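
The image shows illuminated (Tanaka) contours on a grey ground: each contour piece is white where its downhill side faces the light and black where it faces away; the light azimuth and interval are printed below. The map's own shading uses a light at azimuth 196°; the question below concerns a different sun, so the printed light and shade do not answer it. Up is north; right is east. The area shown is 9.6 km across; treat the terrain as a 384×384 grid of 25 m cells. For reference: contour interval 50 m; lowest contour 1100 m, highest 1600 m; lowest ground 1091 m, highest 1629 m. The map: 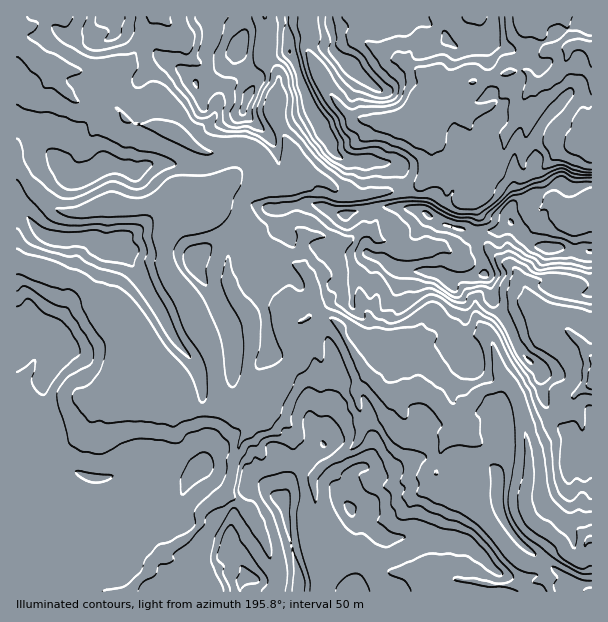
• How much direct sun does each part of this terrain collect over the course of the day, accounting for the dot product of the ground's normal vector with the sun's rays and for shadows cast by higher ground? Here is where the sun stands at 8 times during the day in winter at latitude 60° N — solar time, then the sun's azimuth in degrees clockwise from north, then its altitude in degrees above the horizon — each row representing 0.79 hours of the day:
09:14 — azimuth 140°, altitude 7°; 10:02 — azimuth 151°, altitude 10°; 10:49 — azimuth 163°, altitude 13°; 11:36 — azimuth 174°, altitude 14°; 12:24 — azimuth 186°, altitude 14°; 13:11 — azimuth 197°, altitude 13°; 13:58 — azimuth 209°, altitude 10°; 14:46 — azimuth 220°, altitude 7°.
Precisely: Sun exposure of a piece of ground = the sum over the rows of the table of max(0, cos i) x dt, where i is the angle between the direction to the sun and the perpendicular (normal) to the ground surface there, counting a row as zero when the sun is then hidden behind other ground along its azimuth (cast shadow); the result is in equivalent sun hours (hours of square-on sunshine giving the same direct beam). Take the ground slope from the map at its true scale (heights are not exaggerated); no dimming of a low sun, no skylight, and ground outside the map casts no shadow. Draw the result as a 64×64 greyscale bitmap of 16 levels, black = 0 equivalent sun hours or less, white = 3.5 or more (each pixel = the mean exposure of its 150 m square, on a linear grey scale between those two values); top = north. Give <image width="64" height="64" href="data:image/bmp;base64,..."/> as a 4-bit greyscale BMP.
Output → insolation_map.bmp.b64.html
<image width="64" height="64" href="data:image/bmp;base64,Qk12CAAAAAAAAHYAAAAoAAAAQAAAAEAAAAABAAQAAAAAAAAIAAATCwAAEwsAABAAAAAAAAAAAAAAABEREQAiIiIAMzMzAERERABVVVUAZmZmAHd3dwCIiIgAmZmZAKqqqgC7u7sAzMzMAN3d3QDu7u4A////AFVVZmZ3eHREVVVVaGipZFZlVDM0NEREQiEQARESNVVmVVVVZmZmdjNFVVaYVlRFU0RUMzQzNERlVnm8pkVVQxFVVVVmZVZnVEREV3RTETVjNFVEQ1dmZ4iZmYMQElUgAFVWZWZmVWZ0NFVmmVIjNWM0VVVFiYiHeIh4QRJHUQAAVVZmZWZVZndTRmQ0IjJGY0RVVVeIiImZiIQRJXQAASJVVmZmVVVmZ5gzVTQyI1dUREVWeId4iId2QRFGIAAVYlVVZmZVVVVneKUjIjMkZ1REVWiHQyMyIQAAE2IAA3ZqZVVVVmVVVWZnhzMhMiZ3VVVmioQiEREQAAElURJnZ5pmVVVVVVVVVmZkMiIhWIdVVWeXeGQgEAAAEkcyJWaKmmZVVVVWVVVVVmdyERaJqGZkZ2RUVDEAAAEjRkRFZ6uaVVVVVmZmZVZVZ4cxW5hjVURlIiE0UwAREjRFZURYqphVVWZneHdmVVVWeZVXdBE0RVMjMiNFYzNEREVmVFeIqlVVZ3dmZ2ZlVVZ4hkNDESRTIkVXdmRFNGZlVGZkVniaVVZmUyI0VmZVRWZlQiEjJYQiJHZDRndmZmZSVmVmd3hVVVMhESNFVVVERVQxIUU0eWAAEjMkZ3RVVCFWVWZWVVVVUyIiIiMzMiM0RSITUyI3uBABMhASQiIiNVVVZlVEVVVUMyIiERERIyMzMQIQI0VGcQEhABNEIzRVVVZ2VENVVVRDMyIREREhEiEyAAAUUyNEESIjRFZUVVVVV4hkRFVVVEQzMiEREhAQERIhADZCM0MzE0RVVVVlVVVXh0NFVWZDRERDMzMzIQABRDMiRDIzMzQzNFRDRVZVRFiGQjVWdkNEREREREREZVVFQ0QzMjNDMjM0MzaHNGVEaYVDM2eGVVVVVVVVVVV2RmVUQzIiIyIyMzMjV2dzMzR4dUQgZ4iHd3ZVVVVVVnVXdmUzMiIjRBJGd2Z3eKhBJqqXeVB1V5qYdmVVVVVoZVd2Z2MzIiNEJGZnd3eavKZZqruWdZZGirqWVVVVVYlUVmZohzIjRTNGZmZ3d5iIZZvLVERXiFV4mYdVVVVoqDRWZlZ4U0RUM1Zmd3d4dmVWnMURNEV3ZWd2VVVVVXqTJFZVRVVURFM0Zmd4iHdlREerMAE0R1Z2ZUM0VVVWmTI0ZlVVVEVFQjZlVVRFVVQzR6YREzNJZ3VDIiNFVWilI0V2RVVEVUVCRXiHZmZlVmRqpDM0NHdmUyIiM0VVeYM0VnVFVVVUMyNq287ah3d4iLxzRERWZiMhEiNEVVaZU0RXczVlVWdUWu+Z2t2oZ5mM+0M0Rnd4EiEBM0VVaKczRWhTRmVWeHe+yHl7nMqZzs3JU0Voq90RERE0RmeJlCNFeENXZmd3hoZliWeYzd/9iJdVV77/7RABIiRmeJpiI1enRGZmZ3dmh2Z4h4ie/9r+pmd6uWREABIjRniaqEM0a6VFZmZ3ZUdVVniJvN/7at/7hYhSRngRNEZ4q7umM0WbdWZ2ZnZTZ2ZWibypl1IBE0RY3//+/1Z3mqvM3JVFVodnZmZmZmiKmGi7owAAAAE0I2z8////is3tyqqph3VVQkZmZmZnmZmFVWQQAQABNXQ5zv/v65qb3du6dUQyNEMgA2ZVVWiWZCEiEAFGZVVohozNpjIxAJmFMjMxATRVQxAANlNFeFZTarYASoaKzdyZuspQAAAAhzAAAAAAAUVEMhEUZVZlWJu+7IdlVozLdBETlyEAABGEEAAAAAAAFERVVDNni8qZq8qJymWKqlAAAANCIiESRFIREhAAAAEjVVVVVFd3Zom6YRJFiIdRAAAAASQ0REREISWbuVM0Z3ZVVVVUQxAAASAAAAAAAAAAAAAAAUdleGQjarvO25rNuGVVVVQiEAAAAAAAAAAAAAAAAAAAAkeaqSaZh3jN3dyqh3d3ZURDRCEAAUeodkEAAAARAAAAAkESSIdlRFrLh5vMupmYZVRVQzSM/t26lQAAEjMhEAAAAAB3ZlQzNFMhRnZTNFZ1RWVFeu/bmHdUMRIjMyEQAAAAAGZlREMhEAAAACNFVERHplet6SABAAABEUQzMiEBAAACZlRERCABAAATRWeId53Gec2mIAAAABIiQyMyIhIAABJmVEM0IRESI0RWi97//VWsu2IQAAABI0RCIkMiIyABEmRDMyNDMzRFVViYz//lJaunMhAAABIzQzI0RVIyQxEiVCIiIUREVVVWe/pZvmI1ipUSIREjREREM0M0UzI5dDMyIiERE0VmZmeZqWNHZERXchFJq8uVREM1ZUNEMySoZUMiIjeZmIh3eaqYdUaoVFdRE2rf/9hVVDM1ZUUjQUmGREIkZVZ4iZiLu3mWUnp2mTIlet6oiHZmYxJVRlIRE2REQ0ZURFZmiamXRYhSOpZ1IjastRA2ZURFQhEkZUERNEM0VDRDNERpqWIVioUjaJUzWLpBESRGeKmZlSE4lSESMzZniJhlRXiEECV4qDJ8tDSLgyEhJKy6zLqpmadXQUMjeIibzLqWZSABdkaIU1uTSLcQEjVnjN293Lq4VCJDIkiHmrvN7adDIRJENEZlRTVmUxATZ4hVioZmeWM1aHQEZ3iXVUR6mFMzNURDNGVVNUNlRFeJmYdVMkM1MiNHve8zRkI1iGZmMSNodUMiRFQzNXVWVXiph2MzNERDM0M2mWhzIzNGVXUxNnd1QyIzVlU1VDM1Q0Z2QzQzRVRERERE"/>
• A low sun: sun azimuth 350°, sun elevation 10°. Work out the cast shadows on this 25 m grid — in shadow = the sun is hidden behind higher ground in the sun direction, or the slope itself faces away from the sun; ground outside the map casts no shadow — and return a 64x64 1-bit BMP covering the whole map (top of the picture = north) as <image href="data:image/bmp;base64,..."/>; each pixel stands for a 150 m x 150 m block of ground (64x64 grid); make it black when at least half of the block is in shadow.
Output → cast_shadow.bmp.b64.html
<image width="64" height="64" href="data:image/bmp;base64,Qk0+AgAAAAAAAD4AAAAoAAAAQAAAAEAAAAABAAEAAAAAAAACAAATCwAAEwsAAAIAAAAAAAAA////AAAAAAAAAAAwAAAGAAAAAAAAAD4AAAAAAAAAAAAAAAAAAAAAAgAAAAAABgCAAABAAAAAAAkAADAAAAAAGwAAAAAEAAAnAAAAAAAAAAcAAAxoAAAADwAADkAAAAAPAAAHAAAAAAMAAAEAAAAAAQAAAADAAAAAAAAAAHAAAAAAAAAAOAAAAAAAAAAIAAAAAAAAAAAAAAAAAAAAAAAAAAAAAAAAAABAAAAAAAAAAMAGAAAAAAAw8A8AAAAAAH/+D4AAAAAAf/mPgCAMAAEPwQMAYAAAD8+HAABAAAI//w8AAEAABv/+HwAAAAAP//4/AAAAAB///H8AAAAAP//8/wAQAAA5f/3/ADgIAAA///8AeBgAAH///w/4GAAB/3//P/gwAAP4A/9/+AABQ4AH/3/0AAMAAMf/fwAAABwP74AAAAAA/Ef/AAAAAAv/BwAAA4AAH/f8AAAP/gADwOAAAA//gAAeAAAGH//AID/gAAcA//hwf+AAAABz/Ph/8AAAAAAB+P4AAAAAAAf54AAAAAAAD/ngAAAAAAAP88HgABAAAB/jA+AAGAAAHPgH8AAcAAA8OA/wAAwA4HY4D/AABgAEdj4f8EAAAADBHj4H8CAA8IGOPA/+MAH4AM5wH/+QB/gARGB//gAH+AAAgPEEHwAYAAAB8AAPAAAAAABwAAAAAAAAAAAAAA=="/>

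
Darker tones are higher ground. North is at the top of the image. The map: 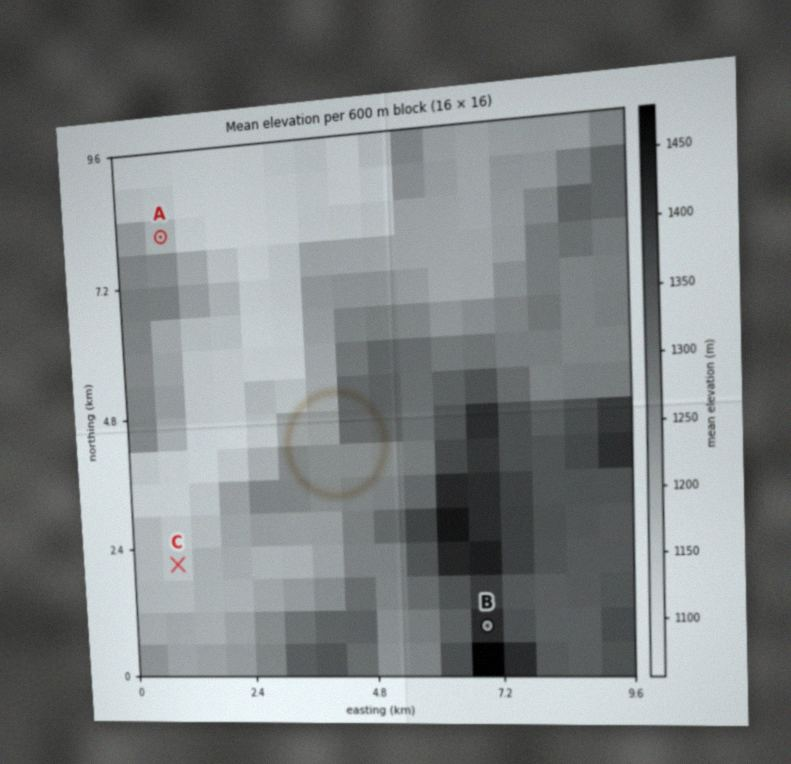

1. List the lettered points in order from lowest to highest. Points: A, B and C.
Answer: A C B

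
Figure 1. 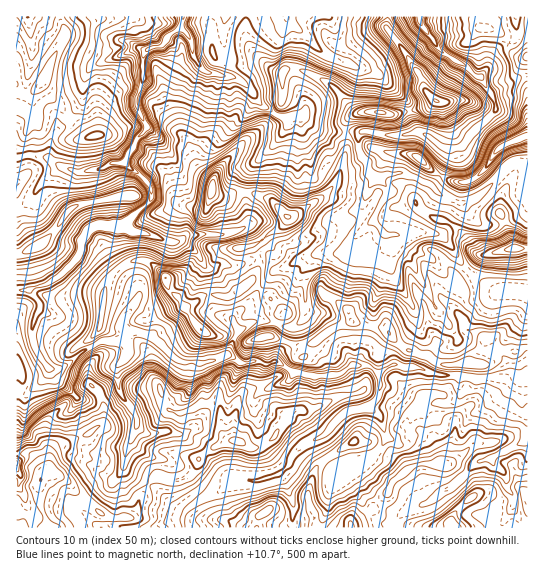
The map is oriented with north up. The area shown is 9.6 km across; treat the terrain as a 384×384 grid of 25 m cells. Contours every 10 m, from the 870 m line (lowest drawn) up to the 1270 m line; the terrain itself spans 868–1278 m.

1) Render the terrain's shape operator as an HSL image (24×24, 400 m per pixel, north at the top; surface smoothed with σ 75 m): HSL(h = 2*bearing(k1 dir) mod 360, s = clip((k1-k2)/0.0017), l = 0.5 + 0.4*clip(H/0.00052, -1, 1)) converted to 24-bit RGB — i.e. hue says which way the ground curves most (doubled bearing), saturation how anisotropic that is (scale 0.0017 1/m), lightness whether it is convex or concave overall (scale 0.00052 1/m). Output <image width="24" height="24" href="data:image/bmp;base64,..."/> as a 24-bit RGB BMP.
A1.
<image width="24" height="24" href="data:image/bmp;base64,Qk32BgAAAAAAADYAAAAoAAAAGAAAABgAAAABABgAAAAAAMAGAAATCwAAEwsAAAAAAAAAAAAAfHOKiKF7gWSDfWmaWnW5tH1ycIFhXWdyaYuUeJOmgH6u0py2U4+crZ5eQoCm1b+3mVqaan1zWJaGT4it2aOmd0tpcYtxk2B5ok6Xn5h4ZIh6d7SRUExprXiNmWl/inVmRnZIV3ZSSX1KZqFMwTy34dmiMEhUcIJRqGyetoOKa3hwT3VPNINY47bYfZywhFW3ei2iv62khLm6e1FgQ4BcaVGBtpixm3eovYuAR2JTbmVKXG04OWQ+u6xqlVR7XHZdTW5cvH2auIa7oG+fUKRlOJA6h0FpbapmksfTv6iSgVBohnpriaViMlhrtXiHeYCrxIq2vmW+cp27l53NQIBaPHdYxHnAwnSmT5JpSItrnI1ZiW+ruYissk2XO5VXTqNXsTewwruVmmywwZO9wsKoHjRWkngxbWgwSnJLqKV7krSeeVKU0pevR3dNIE8ulbl6u6PDekGJd5V3a4Vrf45hdqqRlX21gFqnI2hJ45uuPEm9oGJMucaMOQ49rr6XjrzMj3K/cKiCo5puVVh/nJ7EyKrXsHrIHl8cVGIem2uZmoZ/a4VoeJ5tk4VoeHVpe21pU5NNIlEtmRJZ0vPPVB6unoTT2/DhVaTOZ0bO5arTkmPIWoG7N4JKlapznGGxxpnbjZXWR2mSgqWlk46xfWeekoBihm1pfWpplLmWUihVGldB9+jHGTM7OIZb4eeNMxMbGSgLh7oUbjMIVkkLoQ4krZEYZ5cmJF8emUstQ4kzaVMlra0oqkDXbXfNVX+maoRqrD9bXmmfe4nDocgNrDc8SYxvjlc4gjlrynRrIrdfYkn/yb/sYdPnr5nNp4GUimGRY4mUgmi+ksjWo2+tSWxgomxecpOihZC3PHWhjph1UWFVx3p5YK2rnk+fjE2LbTtj1vXcrlK5HFxHusUwoFg0LFFBwWaBuXyeX4i7vNW4S0JumKBuk1R+bLeYqm+YgVx3uG2zcFikcmKIg650s5KCRGlwgTVyvurLv2ewmViqWZd2bZSTlbacVipxbcdopNPLPnahxreiiCyGqVlogK98dmxhZHBehnBkcHY+JHUpTVOokpCsxJSaUUxhUoHavuzXUmuEo2CjvpW3XaySkG1uMU9+z+XFV3Nzq1lTUy48xqRdo3hhk4N3glJXZVg6aGs9rn28kqR8FlNAfpNWi3W0vK3gfPDJmTt4jyZgpI9MepNInodVcYBeUXhPeYM+bVtRfHVkVGN4pGypp7aAfTiX6XLPuaPjd3i8gmm56L7YRo1tLZJ0TaFXdncnPBsLJSgPfZIXJ78QjETh3IvNpG9QUpJcbnaOcYN+e4uGZ3p+R39UqJI9LVKTb9amZzzLvtH3T3RPk0aI8MLTNlQkYmcmBVIq38fvlIK125jsW66LOXlJOj4h7e/IvJTXP19Oc4huYGOIlnmTjWaBgr7BabCaaDhFl8RaWVsoZoZlSoRxY82FwZ/w4tP11uH1AAMzrcaUgie81vDJcWXMqdHme8Wfqku34prccZSNXoGgVE+NmsGkeUtlfkQvLWQlmLBZfFxzpo2jYZF7bG0yLkgVPpMwhAAgBP2pmGaLK5ic+OHTMGBCd3lUm2NfW0dumnVVvquWZTx4eIdBbD8oT/C3hsT5/8z4F4c1jG5sfHtNeD5Lo2p5qYN5caMhADM7wNzgqVB1XJ5mrLIr2ZGoLWBEkIZsT053kXml0ruTXjLBssHr0uv5zxrSOCkcCx8o/8zaJlcVkX2oYoifd5y1v7HU0sjeAKzzLwQMrdmhe46hWp+eWKTP4LLYPG54a1d1dE1NzpkxLC8GMC4DLDADLRQGYKE1CCshPtZb/8z/eY51im2Dap2If5JorrJ6IgAzpO28iKmCcYWEjWx+TJZYgiQjxEotO2FZWnF3tKvm0NL70dL6sRD/4tvwt8TjXdbMCCkrrNcyfnCflqqBaIl/ZnOVrpmLADlz27qHf5p9cn2UeWiPjUNEUTVc2NWlYUhvesy3btSxeXxBJg0Uyy480/fgoqbYtEXPbh99hcJuVn+Px6mYY3VkRXRVi6xtZxW6jO21opx1Uxg6nIYrY1CSaLG81crpqtLlR8h8TR8eVz0xNRw1z/7NjMXEShEXNwoHQXdavqN2YlqSp459rn5+cY+Oe41MWisQBjsB3KNrXxGDhqyBcZaWYKdhT3U1ekY2hT5HjmWXc0poU9uP0vnZLgUl5zWBlMjAUpmYdMGOf1uNfIVzvryIkmOflmmvnp7Jx7LWAERixM1yb5eXlZqAgXZyaHh4g2KFbZlyclyEaEq93P3OQxwZaxBwjKuEsaOYlKOqVlug"/>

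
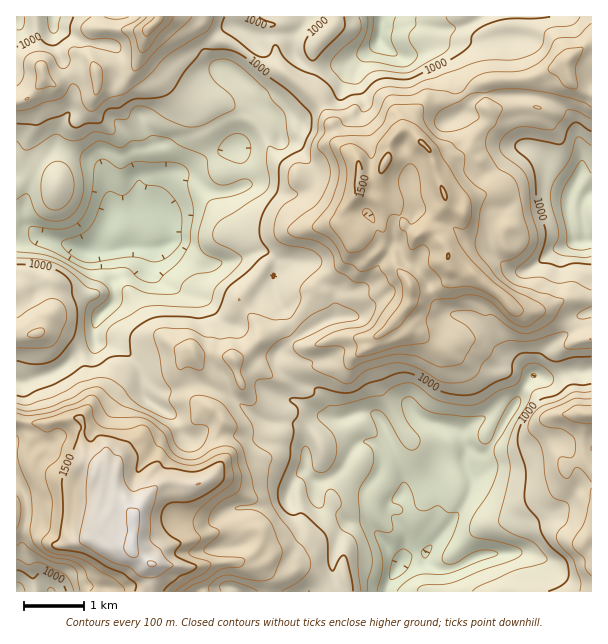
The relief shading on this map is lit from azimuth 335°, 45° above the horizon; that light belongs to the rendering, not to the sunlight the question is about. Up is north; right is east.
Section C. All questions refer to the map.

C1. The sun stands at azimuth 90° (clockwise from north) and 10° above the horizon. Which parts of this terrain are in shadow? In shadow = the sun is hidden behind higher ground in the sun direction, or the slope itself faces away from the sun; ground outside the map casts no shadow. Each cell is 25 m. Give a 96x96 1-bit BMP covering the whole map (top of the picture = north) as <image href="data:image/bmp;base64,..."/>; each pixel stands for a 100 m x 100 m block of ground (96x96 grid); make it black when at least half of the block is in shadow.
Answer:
<image width="96" height="96" href="data:image/bmp;base64,Qk2+BAAAAAAAAD4AAAAoAAAAYAAAAGAAAAABAAEAAAAAAIAEAAATCwAAEwsAAAIAAAAAAAAA////AAAAAAD///wAD4AAD+AAB/////wAHwAAB+HwH/////gAHAAEA+f///////gAAAAEA/////////wAAAAEA////////+AAAAAEA/////7//mAAAAAAA/////z//AAABwAAB/////z/8CAAAQAAB/////z/8AAAAAAAAf////7/+AAAAAAAAP////7/+GAAAAAAAH////7/+GAAAAAAAD////7/+GAAAAAAAB//////+AAAAAYAAB///////QAAAAYwAA//////+AgAAAYwAD///8//+AgAAAAgAP///+f/+AgAAAAAAP///+P/+AwDAAAAAP///+P/+AwHgADAAP///+L/+AIfwAHgAH///+D/7AAfwAHgAB///8T/7gAfwAHgAA///8T/7gAfgAHAAQ///4z/7AAfgADAAw///5zf4AAfgAAAAx///xz74BAfwAAABj///zgxAAB9wAAADn////j/wAH9AAAADv////z/4AP/AAAADP////z/8Af+AAAAAH////j/8A/4DAAAAP4D//j/8A/wPAAAAf8Af/j/+A/gOAAeAf4AD/A/6A/gOAA+A/4AB+AH4B/geAA+A/wAB8AB5j/gcAB+AfwAB8AA73/o8AP/APgAB4AAT//4cB//gBgAAYAAH//4MB//wAAAAfAAH//4Bx//4AAAAPwAH/+AHw//8AAAEH4AH/8AHw//+AAA8AAAD/4AHwf//AAP8ADAD/4ADgf//gB/4ADwB/wH8A///wH/4AB4A/A/8B///4H/wAAYAeH/+B///4D/gAAYAOf/+D///4A/AAAAAMf/+H///84cAAAAAM///H///48IAAAAAA///n///58AAAAAAA///z///z8AABAAAB//////3v4AABAAH//////+Dv4AAAAAf//////+Af8AgAEA////////A94BgAAA///////+B84BgAAAf//////+B+ABgAAAP//////8A+ABgAE4H//////8A3BAAAN8H//////8ADhAAAP8D//////8ED4AAAP8D//////+EH4AAAP8D///////AH4AAAD8D///////gH4AAAD8D///////gP4AAAT8D///////gPwAAAb8D///////kPwAAAI8D///////uPwAAAMAD///////uHgAAAMAB///////vHgAAAOAA///////PPgAAAOAA5/////8fPAAAAPAAwH//////OAAAAcDggAf/////gAAAAcDgAIB/////wAAAAcBwAYAf//3/wAAAAcA8AYAD////wA8AA8A8AYAA////gA8AB8B+AAAAf/f/gAcABzA+AAAA/+P/HAAAAzg+AAAB/8H/PAAAODw+EAAD/4D+fA4APDw+MAAH/gD+fp8APDx+OAAf/AA8/84HnDx+PAAf6AAD/+A//Dx+fAAfgGAH//v//Dh9/gAPAOAP/////Dn//gAAAeAH/////D///gAAAfAH//z/+T///wAAAPAH//w/87///wAAAPgH//4H/////wAAgDwD//8A/////4AAAD4D//CA/8="/>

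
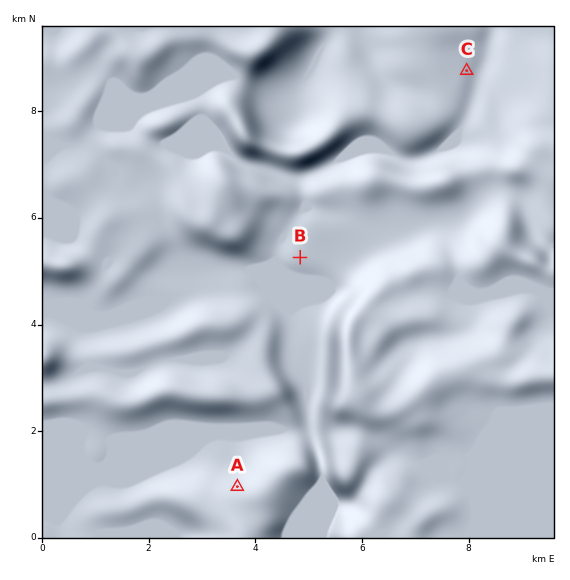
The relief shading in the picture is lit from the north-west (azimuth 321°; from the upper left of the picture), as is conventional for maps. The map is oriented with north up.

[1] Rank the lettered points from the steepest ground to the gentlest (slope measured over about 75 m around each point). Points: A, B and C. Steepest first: A C B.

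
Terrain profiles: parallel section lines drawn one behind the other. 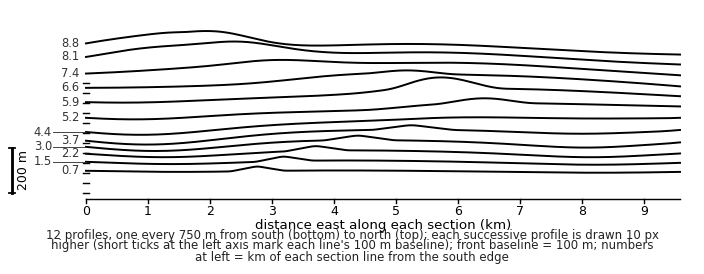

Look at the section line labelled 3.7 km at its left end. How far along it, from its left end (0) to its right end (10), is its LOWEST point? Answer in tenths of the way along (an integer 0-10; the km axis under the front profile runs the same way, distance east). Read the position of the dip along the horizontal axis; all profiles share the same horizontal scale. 1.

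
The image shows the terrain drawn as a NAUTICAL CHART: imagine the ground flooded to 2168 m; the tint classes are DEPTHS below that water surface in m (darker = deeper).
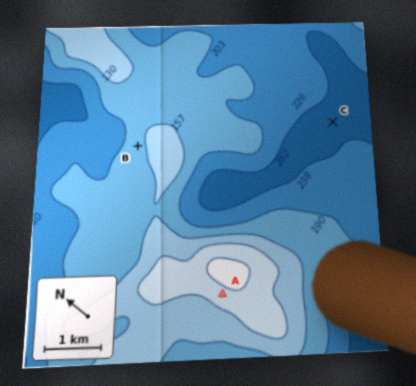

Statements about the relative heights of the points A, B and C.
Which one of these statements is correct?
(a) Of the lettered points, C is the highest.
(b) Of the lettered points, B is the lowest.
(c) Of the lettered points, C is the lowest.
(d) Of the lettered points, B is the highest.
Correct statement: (c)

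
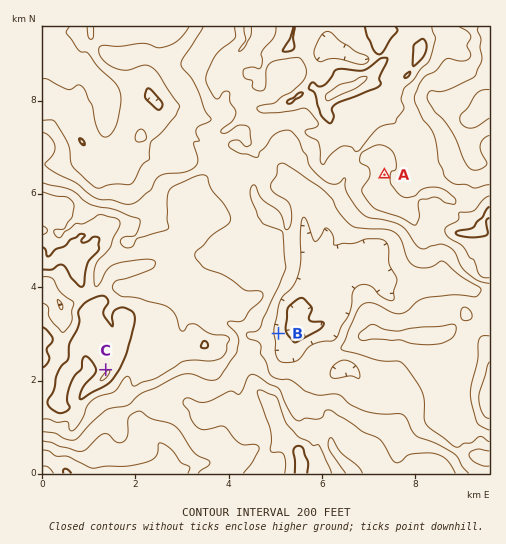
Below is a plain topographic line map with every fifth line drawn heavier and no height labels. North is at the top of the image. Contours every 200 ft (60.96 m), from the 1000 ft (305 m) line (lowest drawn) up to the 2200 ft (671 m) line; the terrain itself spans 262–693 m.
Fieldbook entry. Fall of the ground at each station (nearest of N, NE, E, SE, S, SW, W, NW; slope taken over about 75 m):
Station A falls E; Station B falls E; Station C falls NW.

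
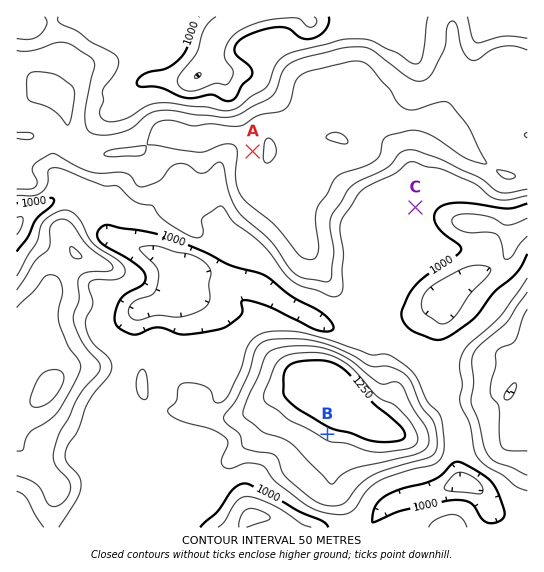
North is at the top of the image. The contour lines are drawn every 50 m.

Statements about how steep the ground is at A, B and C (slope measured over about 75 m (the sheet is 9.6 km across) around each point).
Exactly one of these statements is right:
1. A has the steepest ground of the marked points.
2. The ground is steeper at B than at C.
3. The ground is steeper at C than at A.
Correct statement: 2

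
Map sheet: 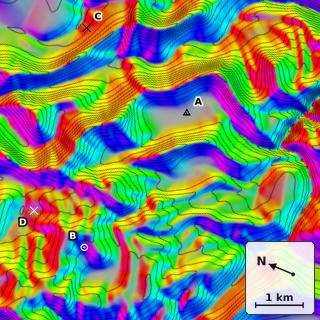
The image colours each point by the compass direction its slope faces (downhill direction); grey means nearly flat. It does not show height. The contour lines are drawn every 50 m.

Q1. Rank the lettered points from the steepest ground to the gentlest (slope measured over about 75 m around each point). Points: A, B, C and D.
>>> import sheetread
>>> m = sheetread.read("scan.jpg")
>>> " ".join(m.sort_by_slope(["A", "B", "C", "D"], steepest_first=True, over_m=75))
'C B D A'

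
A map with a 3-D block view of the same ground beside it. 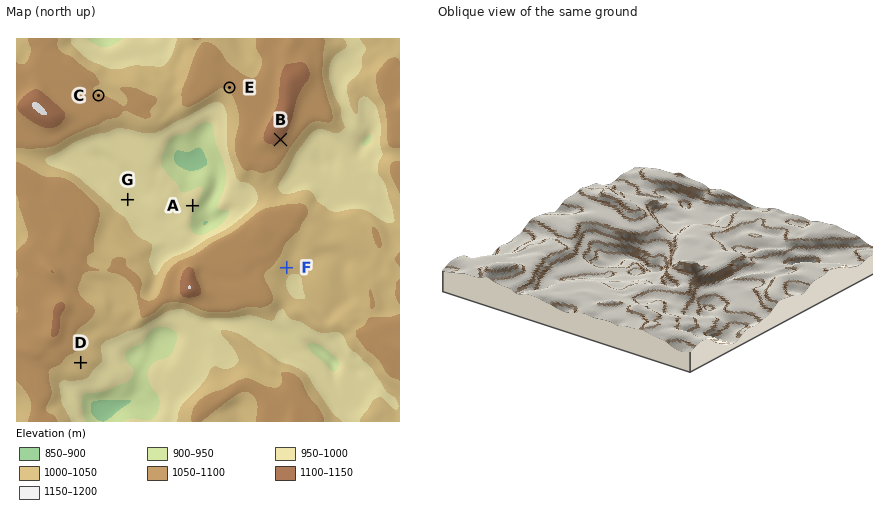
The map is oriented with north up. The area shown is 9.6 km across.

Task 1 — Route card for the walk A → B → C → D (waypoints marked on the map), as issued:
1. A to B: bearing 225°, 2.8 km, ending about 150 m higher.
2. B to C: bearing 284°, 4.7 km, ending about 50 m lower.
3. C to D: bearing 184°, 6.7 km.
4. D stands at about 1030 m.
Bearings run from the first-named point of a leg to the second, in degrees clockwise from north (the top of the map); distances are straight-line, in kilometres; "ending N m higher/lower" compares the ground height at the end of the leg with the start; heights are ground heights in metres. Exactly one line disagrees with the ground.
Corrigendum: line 1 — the bearing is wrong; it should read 53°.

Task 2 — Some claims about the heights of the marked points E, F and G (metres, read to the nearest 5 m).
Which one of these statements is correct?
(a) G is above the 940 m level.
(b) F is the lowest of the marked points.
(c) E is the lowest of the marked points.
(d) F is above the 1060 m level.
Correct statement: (a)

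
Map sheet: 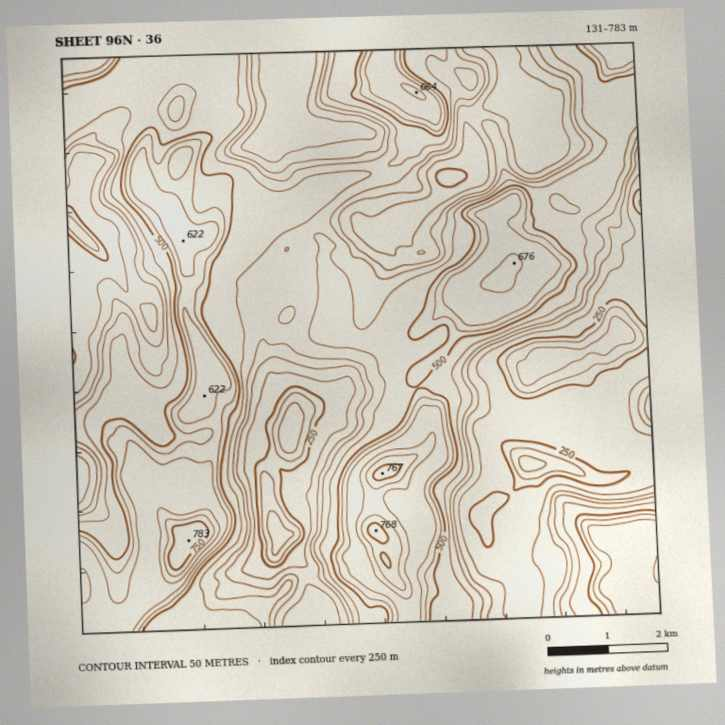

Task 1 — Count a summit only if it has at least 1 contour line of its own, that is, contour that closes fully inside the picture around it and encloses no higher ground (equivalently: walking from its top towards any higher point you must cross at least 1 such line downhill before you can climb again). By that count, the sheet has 10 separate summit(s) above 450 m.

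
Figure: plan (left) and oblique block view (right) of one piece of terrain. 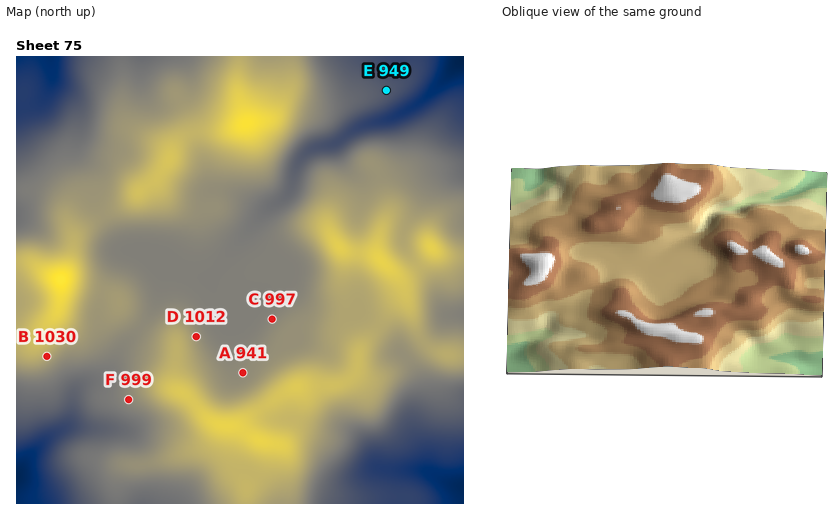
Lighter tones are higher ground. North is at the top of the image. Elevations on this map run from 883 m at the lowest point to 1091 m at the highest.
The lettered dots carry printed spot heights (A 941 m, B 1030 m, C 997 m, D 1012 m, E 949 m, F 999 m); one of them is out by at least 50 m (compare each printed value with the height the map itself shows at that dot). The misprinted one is A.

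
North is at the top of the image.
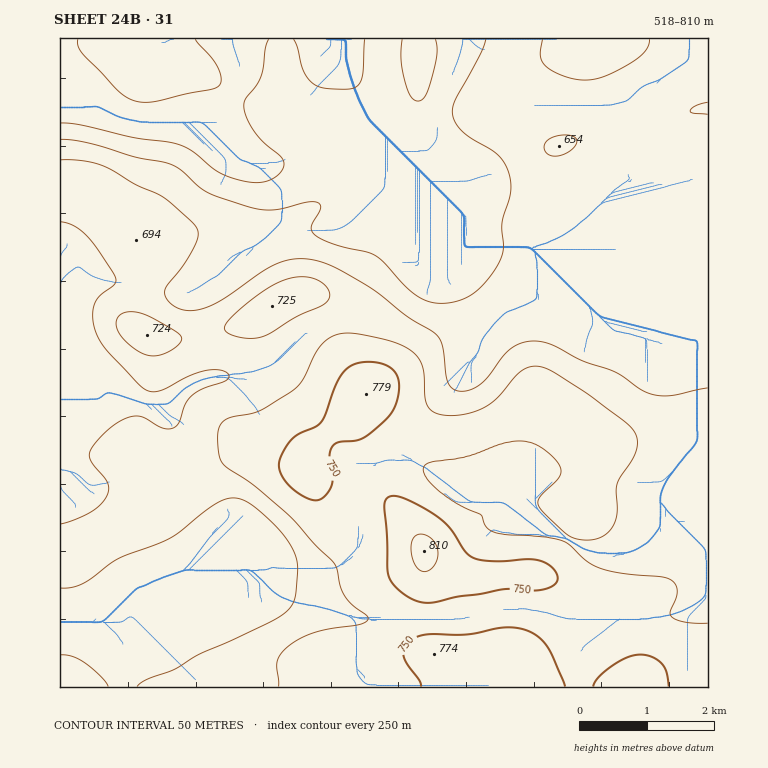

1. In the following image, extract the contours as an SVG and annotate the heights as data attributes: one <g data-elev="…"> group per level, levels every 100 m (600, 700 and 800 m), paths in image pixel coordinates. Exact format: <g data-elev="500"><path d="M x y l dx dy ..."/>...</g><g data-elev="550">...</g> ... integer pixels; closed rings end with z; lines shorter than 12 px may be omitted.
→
<g data-elev="600"><path d="M402 39l-1 21 4 22 6 15 4 4 4 0 3-1 4-5 6-19 5-22-2-15"/><path d="M486 39l-7 17-24 44-2 9 0 6 3 9 7 8 30 19 9 8 7 15 2 17-9 31 1 27-4 13-10 16-11 12-10 7-14 5-17 1-14-3-14-11-24-26-10-8-9-3-33-8-18-9-3-3-1-5 10-19-1-3-3-3-10 0-32 8-22-2-46-16-9-6-18-16-10-6-35-7-48-14-27-4"/></g><g data-elev="700"><path d="M708 623l-22-1-14-5-2-5 6-13 1-9-2-7-5-3-10-3-40-4-20-5-13-7-20-18-8-3-14-3-41-3-13-3-5-5-5-11-20-9-14-9-17-14-6-11 1-7 7-3 32-5 43-15 13-1 13 2 9 5 10 8 6 7 3 7-3 9-18 18-2 5 1 5 22 22 10 8 12 3 13-1 12-6 7-10 2-12-1-21 1-6 16-26 4-10 0-7-1-6-4-7-8-7-36-27-29-18-12-7-10-3-9 1-8 5-24 27-15 10-12 4-11 2-12 0-9-1-7-4-3-6-2-8-2-29-4-8-6-7-13-8-15-5-29-5-15 0-12 4-8 8-7 9-11 24-8 10-35 22-34 8-6 6-2 6 0 21 5 11 33 24 38 34 20 22 20 20 3 7 3 17 4 8 9 10 15 12-1 4-6 3-45 8-14 6-13 8-9 8-3 7 2 26"/><path d="M148 355l10 0 12-4 10-8 2-3-1-3-8-7-28-15-14-3-10 2-4 4-1 4 4 12 13 14z"/><path d="M248 338l10 0 9-3 30-19 25-11 7-7-1-9-9-8-15-4-17 2-18 9-28 20-16 17 0 5 3 3 9 4z"/></g><g data-elev="800"><path d="M424 572l5-2 5-4 3-7 1-8-2-6-4-6-5-3-7-2-5 2-2 3-2 12 4 14 4 4z"/></g>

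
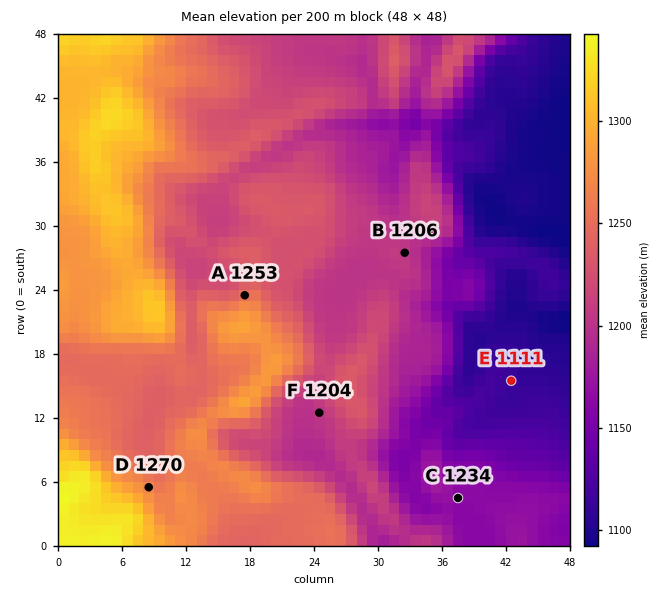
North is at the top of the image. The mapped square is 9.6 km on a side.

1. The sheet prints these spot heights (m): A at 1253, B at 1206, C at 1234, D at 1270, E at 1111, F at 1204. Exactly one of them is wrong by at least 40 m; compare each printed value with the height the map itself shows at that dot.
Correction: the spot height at C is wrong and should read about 1164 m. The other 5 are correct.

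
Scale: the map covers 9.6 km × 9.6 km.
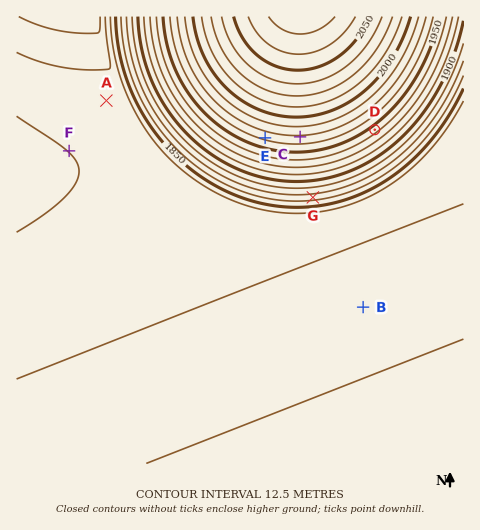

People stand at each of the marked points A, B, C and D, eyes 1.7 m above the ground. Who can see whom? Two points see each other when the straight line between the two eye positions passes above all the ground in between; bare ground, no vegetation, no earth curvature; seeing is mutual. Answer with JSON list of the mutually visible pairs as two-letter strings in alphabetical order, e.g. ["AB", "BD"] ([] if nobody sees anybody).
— ["BC", "BD"]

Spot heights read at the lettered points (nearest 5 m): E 1965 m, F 1835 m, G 1870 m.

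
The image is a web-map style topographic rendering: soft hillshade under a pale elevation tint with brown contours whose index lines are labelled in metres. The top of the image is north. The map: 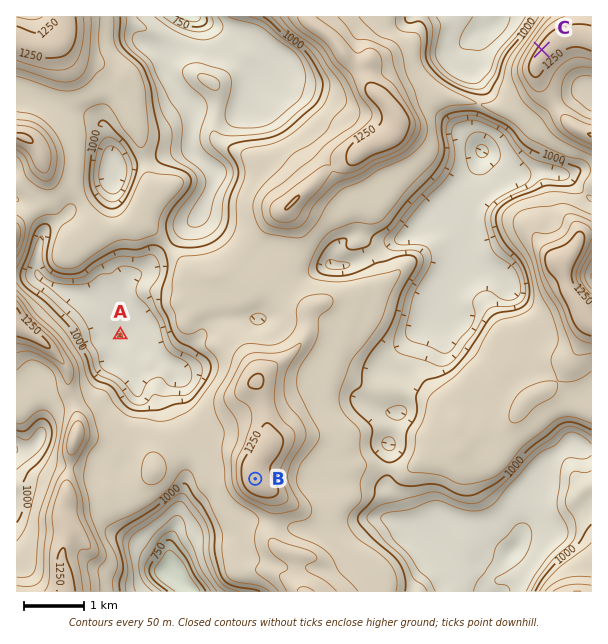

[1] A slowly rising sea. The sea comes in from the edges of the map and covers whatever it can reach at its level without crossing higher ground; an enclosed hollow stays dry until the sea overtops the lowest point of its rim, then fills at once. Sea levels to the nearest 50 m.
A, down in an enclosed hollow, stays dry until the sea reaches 1000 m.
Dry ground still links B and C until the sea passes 1050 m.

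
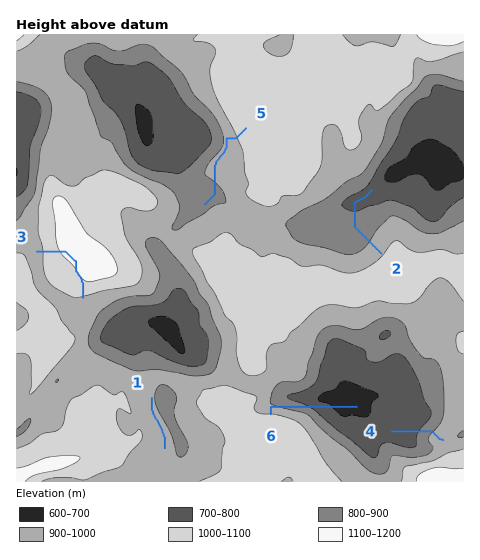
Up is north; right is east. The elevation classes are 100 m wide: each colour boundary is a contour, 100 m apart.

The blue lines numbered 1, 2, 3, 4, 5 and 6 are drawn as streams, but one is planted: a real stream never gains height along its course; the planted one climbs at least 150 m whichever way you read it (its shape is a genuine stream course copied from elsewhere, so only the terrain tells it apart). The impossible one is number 3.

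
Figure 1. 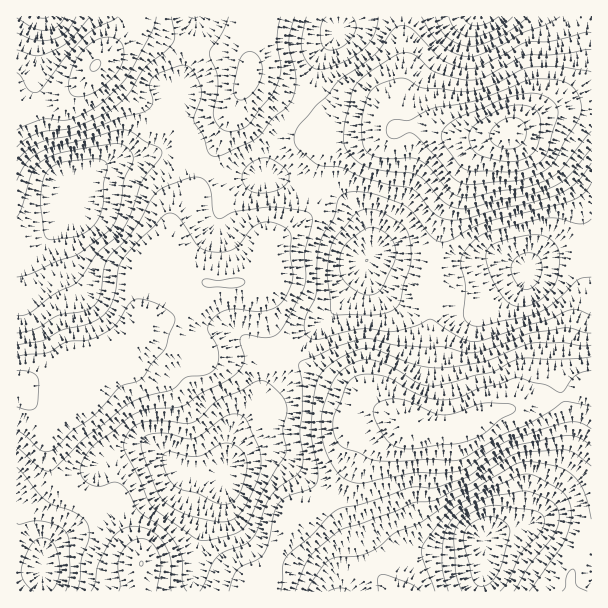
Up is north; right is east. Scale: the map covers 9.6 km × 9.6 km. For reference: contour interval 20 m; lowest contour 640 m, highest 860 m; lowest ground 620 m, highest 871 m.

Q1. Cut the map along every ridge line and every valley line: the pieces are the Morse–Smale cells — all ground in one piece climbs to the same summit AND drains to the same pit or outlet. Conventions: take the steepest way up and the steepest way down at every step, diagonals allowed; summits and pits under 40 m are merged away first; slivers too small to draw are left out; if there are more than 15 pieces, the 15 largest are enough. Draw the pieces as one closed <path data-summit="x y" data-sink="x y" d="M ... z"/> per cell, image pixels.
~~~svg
<path data-summit="407 426" data-sink="485 540" d="M591 386l-25 11-72 15-24 12-17 4-33 2-12-3-10-6-17 0-9 5-10 8-7 25-24 32-13 13-24 14-26 51-15 16 0 6 92 1 9-16 18-14 39-9 48 0 23-9 4-6 11-6 25-4 15-6 21 1 26 7 7 5z"/><path data-summit="17 387" data-sink="224 473" d="M251 282l-44 1-11 17-14 13-14 6-22 5-17 19-18 9-11 10-10 21-22 26-12 6-7 1-1 43 6 18 8 9 24 13 18-1-6-24 0-10 10-10 24-8 23 2 13 9 12 12 8 3 33 3 3-4 4-7 2-29 26-33 8-16 7-26 12-10-17-33-2-29z"/><path data-summit="95 66" data-sink="66 182" d="M140 25l-3 0-18 19-25 22-9 14-19 20-25 9-25 2 1 147 12-2 10-8 13-17 20-18 1-15-5-16 46-22 30-3 14-5 16 0 32 14 12-22 11-27 17-33 2-9-1-12-13-8-15-1-24-10-22-4z"/><path data-summit="17 387" data-sink="66 182" d="M174 152l-16 0-14 5-30 3-46 22 5 16-1 15-20 18-13 17-10 8-13 2 1 128 42-13 31 7 7-14 10-11 22-12 9-8 2-8 0-13-4-21 2-20 14-19 16-9 4-21 20-26 13-28-1-4z"/><path data-summit="407 426" data-sink="224 473" d="M284 349l-13 11-7 26-8 16-26 33-2 29-5 9-1 10-14 23-10 40-5 27 1 19 58 0 1-7 15-16 26-51 24-14 13-13 24-32 7-25 19-13 17-1-23-14-12-10-22-10-47-25z"/><path data-summit="407 426" data-sink="527 269" d="M570 252l-19 2-14 6-7 5-8 11-36 20-24 2-18-4-17-1 5 42-2 52-8 23-14 15 0 2 12 3 33-2 17-4 24-12 72-15 26-11 0-128z"/><path data-summit="509 134" data-sink="527 269" d="M585 109l-27 0-19 6-29 18-25 11-11 11-29 61-9 41 0 10-8 25 34 6 18 0 15-6 23-14 8-6 4-7 21-11 19-2 22 5 0-146z"/><path data-summit="509 134" data-sink="480 17" d="M591 16l-189 0 2 59-4 20-3 33 31-1 25 9 30 2 24-4 20-13 25-11 39 0z"/><path data-summit="509 134" data-sink="366 261" d="M428 127l-24 0-30 12-27 3-15 4-10 12-9 27 0 3 4 2 10 2 12 6 22 21 9 21 0 17-3 3 0 6 11 14 18 8 27 4 4-1 7-18 2-16 9-41 12-22 9-26 8-13 11-11 14-7-46-1z"/><path data-summit="407 426" data-sink="366 261" d="M366 260l-8 21-15 21-32 30-26 16-1 3 10 10 29 17 40 18 12 10 32 20 15-16 8-23 2-52-5-42-31-5-18-8-8-8z"/><path data-summit="509 134" data-sink="485 540" d="M551 522l-14 0-15 6-25 4-11 6-4 6-23 9-48 0-39 9-18 14-8 15 245 1 1-56-8-6z"/><path data-summit="17 387" data-sink="527 269" d="M209 168l-4 0-13 30-17 20-5 10-1 14-5 6 10 7 9 13 23 15 39-1 13-10 16-30 19-13 11-11 6-14 3-15-29-11-29 0-25-3z"/><path data-summit="141 564" data-sink="224 473" d="M150 446l-18 0-24 8-10 10 0 10 5 20 2 4 9 0 6 3 8 33 12 21 2 8-3 28 53 1 6-46 8-36 16-27 1-9-11 1-29-5-22-19z"/><path data-summit="17 387" data-sink="366 261" d="M315 188l-3 3-2 13-6 14-11 11-19 13-16 30-12 9 9 2 9 5 2 29 6 15 12 17 27-17 32-30 15-21 8-20 4-4-2-23-12-21-17-15z"/><path data-summit="509 134" data-sink="336 32" d="M401 16l-62 0-2 16-18 27-6 22-9 21 32 22 44 2 15 4 3-7 2-28 4-20 0-25z"/>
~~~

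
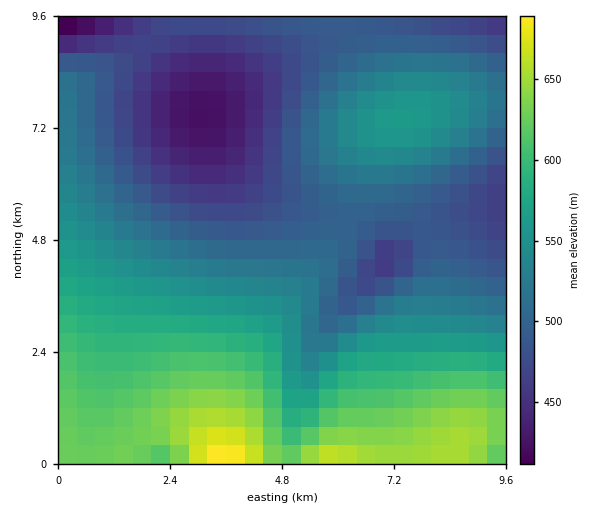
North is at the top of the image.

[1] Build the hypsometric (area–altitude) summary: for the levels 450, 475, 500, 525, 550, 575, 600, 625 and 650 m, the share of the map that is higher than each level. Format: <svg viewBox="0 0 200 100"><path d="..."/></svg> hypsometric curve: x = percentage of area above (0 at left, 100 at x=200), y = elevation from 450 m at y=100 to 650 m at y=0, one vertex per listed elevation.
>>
<svg viewBox="0 0 200 100"><path d="M186 100l-22-12-37-13-29-13-23-12-19-12-15-13-19-13-16-12"/></svg>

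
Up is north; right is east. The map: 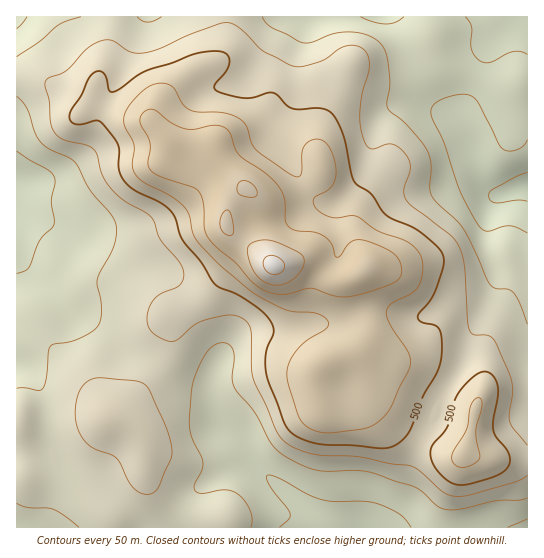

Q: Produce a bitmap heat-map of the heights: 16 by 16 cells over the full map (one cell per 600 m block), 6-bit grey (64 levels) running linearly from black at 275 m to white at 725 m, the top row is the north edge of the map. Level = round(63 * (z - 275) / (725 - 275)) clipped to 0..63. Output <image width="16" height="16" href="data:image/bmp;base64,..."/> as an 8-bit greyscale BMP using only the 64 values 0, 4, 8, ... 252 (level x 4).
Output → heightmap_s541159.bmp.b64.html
<image width="16" height="16" href="data:image/bmp;base64,Qk02BQAAAAAAADYEAAAoAAAAEAAAABAAAAABAAgAAAAAAAABAAATCwAAEwsAAAABAAAAAAAAAAAAAAEBAQACAgIAAwMDAAQEBAAFBQUABgYGAAcHBwAICAgACQkJAAoKCgALCwsADAwMAA0NDQAODg4ADw8PABAQEAAREREAEhISABMTEwAUFBQAFRUVABYWFgAXFxcAGBgYABkZGQAaGhoAGxsbABwcHAAdHR0AHh4eAB8fHwAgICAAISEhACIiIgAjIyMAJCQkACUlJQAmJiYAJycnACgoKAApKSkAKioqACsrKwAsLCwALS0tAC4uLgAvLy8AMDAwADExMQAyMjIAMzMzADQ0NAA1NTUANjY2ADc3NwA4ODgAOTk5ADo6OgA7OzsAPDw8AD09PQA+Pj4APz8/AEBAQABBQUEAQkJCAENDQwBEREQARUVFAEZGRgBHR0cASEhIAElJSQBKSkoAS0tLAExMTABNTU0ATk5OAE9PTwBQUFAAUVFRAFJSUgBTU1MAVFRUAFVVVQBWVlYAV1dXAFhYWABZWVkAWlpaAFtbWwBcXFwAXV1dAF5eXgBfX18AYGBgAGFhYQBiYmIAY2NjAGRkZABlZWUAZmZmAGdnZwBoaGgAaWlpAGpqagBra2sAbGxsAG1tbQBubm4Ab29vAHBwcABxcXEAcnJyAHNzcwB0dHQAdXV1AHZ2dgB3d3cAeHh4AHl5eQB6enoAe3t7AHx8fAB9fX0Afn5+AH9/fwCAgIAAgYGBAIKCggCDg4MAhISEAIWFhQCGhoYAh4eHAIiIiACJiYkAioqKAIuLiwCMjIwAjY2NAI6OjgCPj48AkJCQAJGRkQCSkpIAk5OTAJSUlACVlZUAlpaWAJeXlwCYmJgAmZmZAJqamgCbm5sAnJycAJ2dnQCenp4An5+fAKCgoAChoaEAoqKiAKOjowCkpKQApaWlAKampgCnp6cAqKioAKmpqQCqqqoAq6urAKysrACtra0Arq6uAK+vrwCwsLAAsbGxALKysgCzs7MAtLS0ALW1tQC2trYAt7e3ALi4uAC5ubkAurq6ALu7uwC8vLwAvb29AL6+vgC/v78AwMDAAMHBwQDCwsIAw8PDAMTExADFxcUAxsbGAMfHxwDIyMgAycnJAMrKygDLy8sAzMzMAM3NzQDOzs4Az8/PANDQ0ADR0dEA0tLSANPT0wDU1NQA1dXVANbW1gDX19cA2NjYANnZ2QDa2toA29vbANzc3ADd3d0A3t7eAN/f3wDg4OAA4eHhAOLi4gDj4+MA5OTkAOXl5QDm5uYA5+fnAOjo6ADp6ekA6urqAOvr6wDs7OwA7e3tAO7u7gDv7+8A8PDwAPHx8QDy8vIA8/PzAPT09AD19fUA9vb2APf39wD4+PgA+fn5APr6+gD7+/sA/Pz8AP39/QD+/v4A////AEBIVFRQUFRAKCgkKDREPDhUTFRgZExAMDA8PERUfHxoVFBkbGhMNDRYdHh8dJCYdFRYcHRkRDhIiKigmICAlGREVGRkXEhAZJisqKCMeIhkQExUVFxURGyUrKyokHhsWEBARFRkZGBwkJykoIR0XFA0PERQYGyArMS4vLSYdFRELDRAUFx8sNzcwMC8nHREPCQwPFBonMzIuKigjHRULCQgMEx0lLDIzKyciHRYOBgMLEBgkLy8xKyUoHxoWCwcIERseJy8tLCQiIxwVEAoJCxUcICQpJCEgHx4bEw0LCwwVFx0cHyEgGxkZGxMPDQsMDhMWFRQYGhYREBEODg0KCA="/>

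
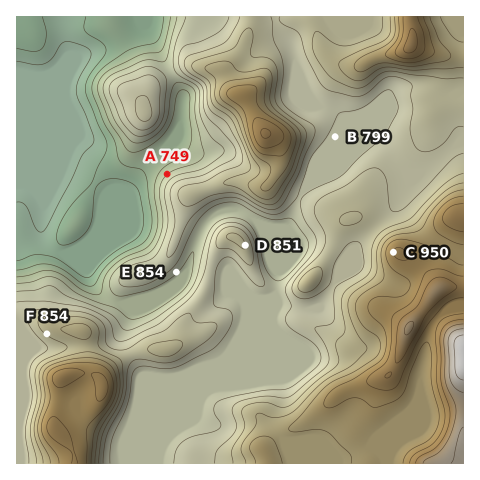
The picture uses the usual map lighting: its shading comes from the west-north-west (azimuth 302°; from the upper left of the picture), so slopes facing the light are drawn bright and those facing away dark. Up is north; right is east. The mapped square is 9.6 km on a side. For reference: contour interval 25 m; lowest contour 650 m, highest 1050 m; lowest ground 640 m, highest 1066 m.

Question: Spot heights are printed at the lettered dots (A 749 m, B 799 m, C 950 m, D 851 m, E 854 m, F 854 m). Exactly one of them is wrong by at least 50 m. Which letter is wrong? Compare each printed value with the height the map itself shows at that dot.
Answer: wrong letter E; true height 754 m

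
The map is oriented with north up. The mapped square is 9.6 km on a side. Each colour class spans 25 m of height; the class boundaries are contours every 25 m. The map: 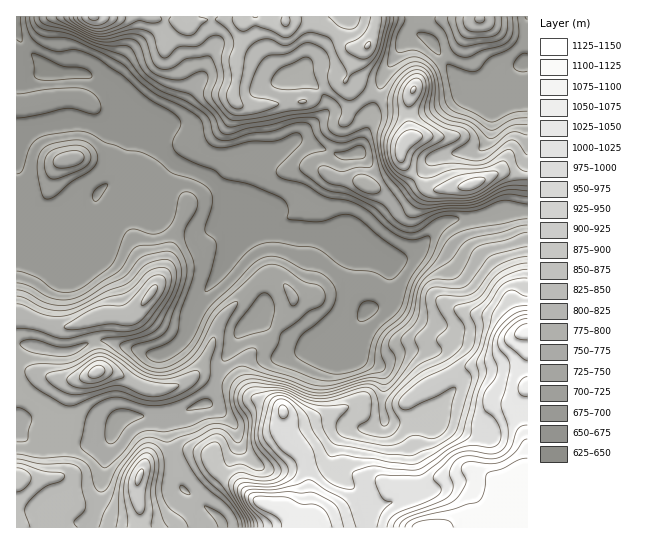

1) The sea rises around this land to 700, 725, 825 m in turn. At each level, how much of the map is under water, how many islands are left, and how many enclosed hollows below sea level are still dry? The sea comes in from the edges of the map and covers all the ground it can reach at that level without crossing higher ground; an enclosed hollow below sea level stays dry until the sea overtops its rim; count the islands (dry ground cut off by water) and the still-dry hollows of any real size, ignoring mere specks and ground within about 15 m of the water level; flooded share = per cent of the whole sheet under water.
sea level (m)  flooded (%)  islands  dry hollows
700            24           1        0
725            31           1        0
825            64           2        0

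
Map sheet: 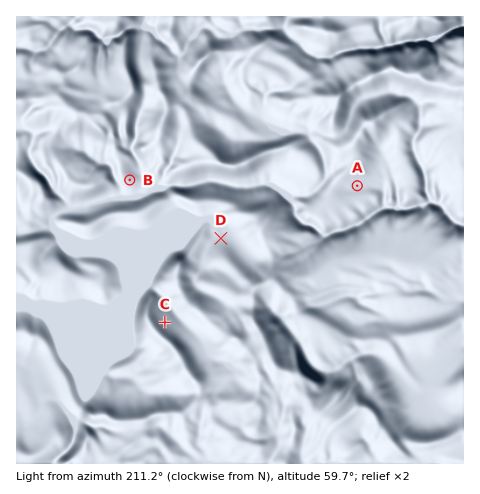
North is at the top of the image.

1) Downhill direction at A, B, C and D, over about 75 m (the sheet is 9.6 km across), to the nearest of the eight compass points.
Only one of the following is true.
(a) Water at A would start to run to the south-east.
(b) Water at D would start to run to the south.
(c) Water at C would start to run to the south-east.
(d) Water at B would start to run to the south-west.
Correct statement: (a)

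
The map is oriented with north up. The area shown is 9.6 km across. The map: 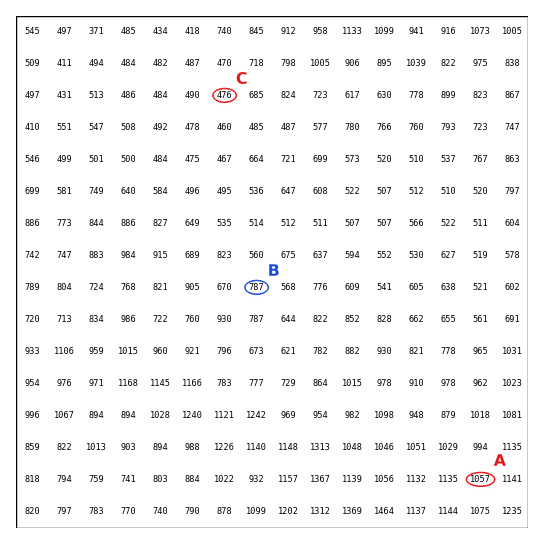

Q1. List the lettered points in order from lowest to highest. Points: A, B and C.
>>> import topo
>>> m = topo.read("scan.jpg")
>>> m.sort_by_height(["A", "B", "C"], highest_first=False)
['C', 'B', 'A']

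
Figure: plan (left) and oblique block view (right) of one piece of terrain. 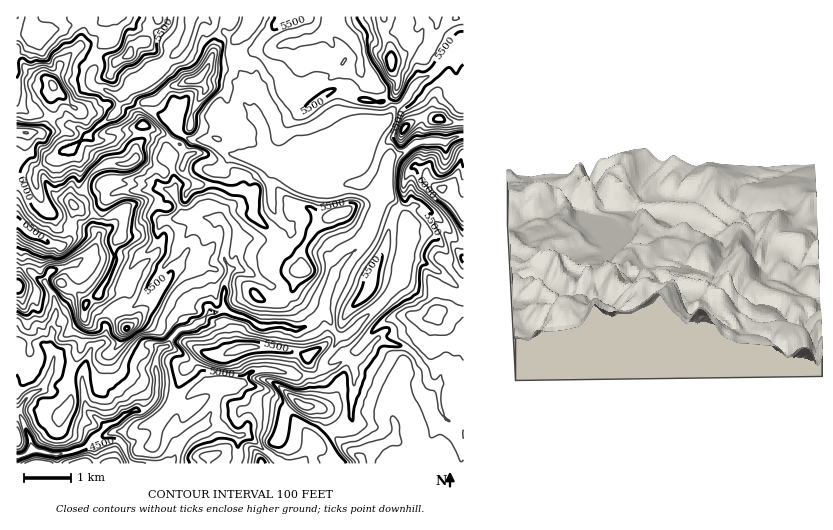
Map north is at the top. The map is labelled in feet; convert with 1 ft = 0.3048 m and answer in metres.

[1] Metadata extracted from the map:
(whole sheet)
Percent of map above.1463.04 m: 97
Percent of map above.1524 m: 90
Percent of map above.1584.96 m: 76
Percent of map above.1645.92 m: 53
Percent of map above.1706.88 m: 31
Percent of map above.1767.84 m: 13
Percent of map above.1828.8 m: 5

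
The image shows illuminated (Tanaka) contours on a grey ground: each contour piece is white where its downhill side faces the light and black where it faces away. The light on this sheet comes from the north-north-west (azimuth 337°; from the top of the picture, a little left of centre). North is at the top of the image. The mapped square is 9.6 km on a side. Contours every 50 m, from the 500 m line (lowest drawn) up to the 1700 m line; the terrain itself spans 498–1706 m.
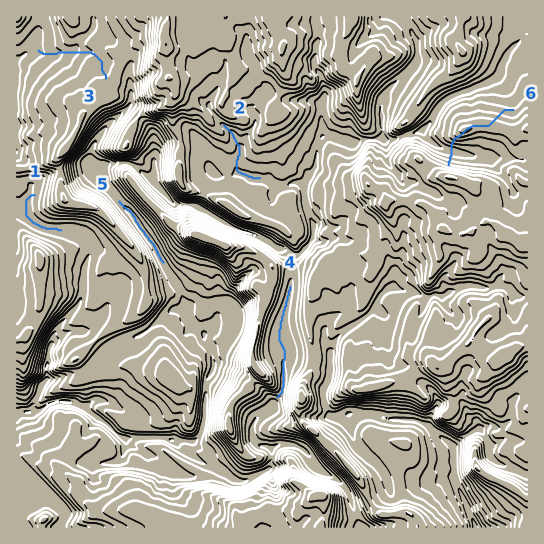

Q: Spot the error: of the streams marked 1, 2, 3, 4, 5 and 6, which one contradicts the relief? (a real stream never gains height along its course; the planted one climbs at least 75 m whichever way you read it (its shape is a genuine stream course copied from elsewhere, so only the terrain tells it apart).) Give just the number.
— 6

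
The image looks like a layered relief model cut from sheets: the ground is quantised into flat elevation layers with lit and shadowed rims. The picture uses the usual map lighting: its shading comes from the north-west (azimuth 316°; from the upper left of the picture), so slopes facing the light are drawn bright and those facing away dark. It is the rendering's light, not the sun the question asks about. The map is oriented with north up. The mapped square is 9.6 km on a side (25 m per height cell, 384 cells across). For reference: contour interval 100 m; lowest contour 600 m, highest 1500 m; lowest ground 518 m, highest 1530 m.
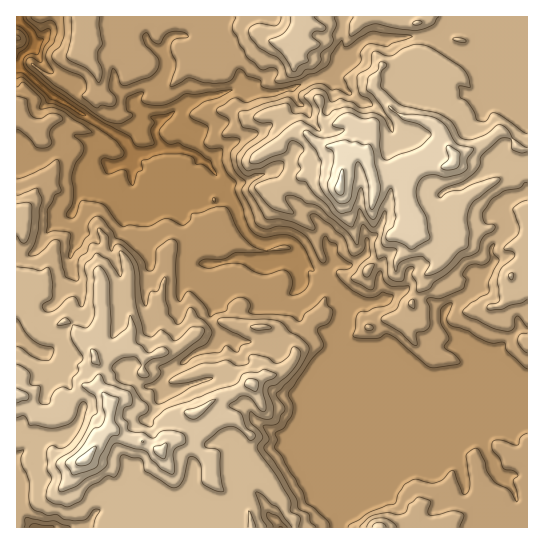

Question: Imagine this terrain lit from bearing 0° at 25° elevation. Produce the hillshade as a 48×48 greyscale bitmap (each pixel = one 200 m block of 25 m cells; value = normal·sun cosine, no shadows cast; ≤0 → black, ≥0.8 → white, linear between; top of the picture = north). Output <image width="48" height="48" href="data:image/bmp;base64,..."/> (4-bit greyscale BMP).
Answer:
<image width="48" height="48" href="data:image/bmp;base64,Qk32BAAAAAAAAHYAAAAoAAAAMAAAADAAAAABAAQAAAAAAIAEAAATCwAAEwsAABAAAAAAAAAAAAAAABEREQAiIiIAMzMzAERERABVVVUAZmZmAHd3dwCIiIgAmZmZAKqqqgC7u7sAzMzMAN3d3QDu7u4A////AHAAACmpqqqqqZh3mQTLy6zv/8qsyXZneHAAATeZqqmZmIdopwbMypvf/rqby5d3iHZSI1VniYdmdlV6ozq8qIic3Kqpq7mJmHiHQjRVZmQ0ZUeZdJy5iIiImrzMmZmamGeHUQA1ZkIldmiHWMy5iIiIic3MuYiph2d2cwAmZjBHd4iHa8uoiIiIiKuqqXiXVXiJzHI2MiJmWKiHnMqYiIiIiIiJmZqFeGib7tchEWp0WKh3eKmIiIiIiIiJmruJylVoi9xCe964dndnhlaIiIiIiIiImqqsy2REWMyYrd25ZWVpoyR4iIiIiIiIiJmqm0aHZqqId53KhmeKQDR4iIiIiIiIiIiIiDaqh2aHWa3u3IZ1F4h4iIiIiIiIiIiIiImaqEbdu6q83tuBN1Z4iIiIiIiHd3iIh7uruYre6FeYm924lAA3iIiIiIh2Znd4d7q6qqqqlkWLqZrO6XEEiIiIiIdEVXd3ZcupmXiFR3M3zczd3dkRV4iIiHM1Z4d2QsmIhmqWSKdiSt7bzKqUR3ZmdiFomYdlQ5ZVZpqamtzKM4p3d3vad4YhMQVniGQzV2Z2Wcl6urzNuYVXibzadohDEEVYdDIiWVirm7mJmqq83cvN//3Kdom7h2VohTI0VWiby6iJmpqrzM7c7u27qYm73JeFaJiGM2d4zJeJiamb3KvLqaqruoVEiKhCJqy3NHd4vIiJiLp62pm7qYiJukECIFYSNHuWVbqoq2mqiLqJqZmZmYiIh2dTMCZRJWaZh925qpzbuqqHiIiZiIiHRoi3RiRkATKLyovKm87b/JqWeIiIiIiFV1KYJRBHQANpmVXNm92+/Ku4iIh5h3dSZTJGMRE3hDVYmGWOyrrNyrvKmIiJMSEBYgJBdVVoqHZIqHZrypzbqqq6mIimIAAFQAIQmZmZmIiHd5dmia3KqpmYiImkMQFUAAIQSHqpiGaIeOtlWKypmZmImIpyEldRAAJEJ3qpmmNFiu2FeJqomZiJmapUV4UzEkRXV5d2eZYiWMy3iJm7uoiJqrYyjLdVaJZIh5YyAnqWZqvKd5mru5mZq5QQBYh3iZdJqJczEEepdnibhnhWmbzMl0VXMAWHZ5h5q6qHd1RnVHZYmHVZZHuJUzWd2kRlecqqnLuqrrdGaHZXiIm4I1YzV2VqzcdY3dy5momZzu2WrGiWa9pBJ4iXd3dUR6q/y6rLpmZ6273Lynvt3ZACeFSKhmd5mJz+jM7/lqzu2prNupnv5ABGdzEnmavO//7Xjv/ra+7tqpiqqs3IADR3RGUhRord3e667vxTrLqIiYiZmO5QFWWHEUhzIRJmVUI9/cdnqYeJh4mZiPUkQyZ1QzaWREQyI0AAaKrMd4mYeJmZiXmkMTh1iId3eJljMhEQA4u7yoh4qpmYmR6phWdnmqh4mplkMQNlMkat/bqqqHiIiDiLmHd5mYZ5mHdURYl2U0FsurvLmIiIiNAHeHiId2Znd3ZnnNyYdmMBASNImrqYiNADZ4iIZmdVeYeKzcy4h2gAAAADirqYiA=="/>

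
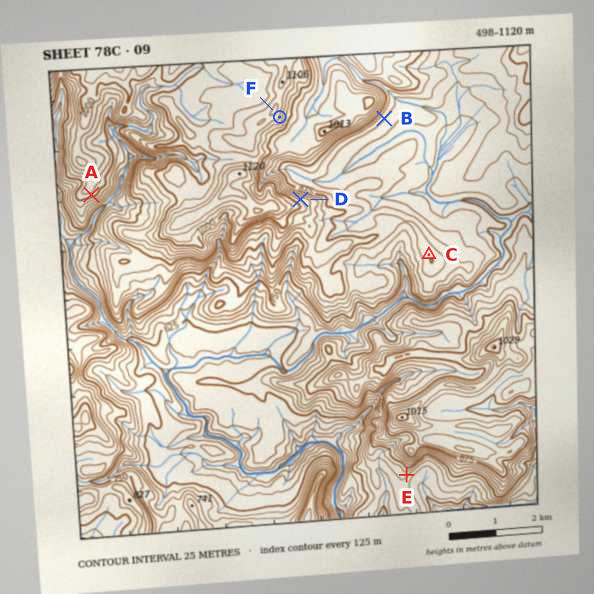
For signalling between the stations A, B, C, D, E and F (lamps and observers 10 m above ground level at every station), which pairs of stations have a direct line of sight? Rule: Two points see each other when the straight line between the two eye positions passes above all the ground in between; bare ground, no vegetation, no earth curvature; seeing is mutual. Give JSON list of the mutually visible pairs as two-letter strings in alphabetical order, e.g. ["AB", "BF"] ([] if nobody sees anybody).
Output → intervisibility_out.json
["BC", "BD", "CD", "CF", "DF"]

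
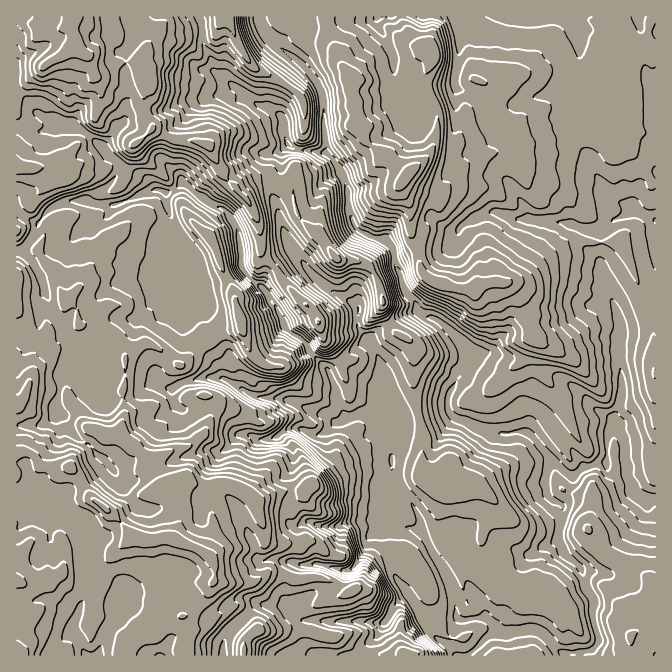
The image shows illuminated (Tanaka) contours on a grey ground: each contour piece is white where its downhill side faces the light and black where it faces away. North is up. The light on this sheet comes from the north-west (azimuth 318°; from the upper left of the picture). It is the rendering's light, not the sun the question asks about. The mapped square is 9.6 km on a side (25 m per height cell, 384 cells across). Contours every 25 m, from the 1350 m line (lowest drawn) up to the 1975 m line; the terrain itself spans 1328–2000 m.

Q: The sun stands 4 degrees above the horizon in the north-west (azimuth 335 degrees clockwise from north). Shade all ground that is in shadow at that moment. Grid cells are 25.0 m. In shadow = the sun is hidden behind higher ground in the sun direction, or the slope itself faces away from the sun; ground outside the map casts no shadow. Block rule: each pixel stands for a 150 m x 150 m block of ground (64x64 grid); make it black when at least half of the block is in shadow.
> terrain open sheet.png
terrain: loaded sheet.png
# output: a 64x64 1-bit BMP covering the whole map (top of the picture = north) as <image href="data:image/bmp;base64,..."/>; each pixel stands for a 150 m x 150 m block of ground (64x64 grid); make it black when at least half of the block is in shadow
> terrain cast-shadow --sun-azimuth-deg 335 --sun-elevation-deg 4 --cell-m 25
<image width="64" height="64" href="data:image/bmp;base64,Qk0+AgAAAAAAAD4AAAAoAAAAQAAAAEAAAAABAAEAAAAAAAACAAATCwAAEwsAAAIAAAAAAAAA////AAAAAAB7jn///BwDwD+OP//8BgfAPoH///4D/EA+AP9//Rf4QB4AP//8N4BA/gAf//wwAAD+Hx//OAAAAAx/j/4AAAAABH/vf+QgAHBEf+//4EAwwGA/x//4wDiAIF8AcfjAfgAA4AB/+Zx+AAHAAH//vAAAA4AC//e+AAAADiZv9/4PB5wDbAf/gD8PjABAAP4Af5wEJAAh/gB//ADjmAP+AD/8APD8B77Q//wB4D////3//HAAH//////88BwPf/////jwBgx/////+HAAcf/////4cBmD//////gwH///////+Dgf///////4CB4/h/////AADD+P///8cAAAD9//P/AwAQAD//9//jAA8AH5////AAB4Afj////AQAAD8Pf//+DBgADh9/P/wKDAYcP3gAfgIAHn9/d4A+BAP+f/z/wB4Mw///wH/ABg37/v/H/8AAD//8/w//4H4H//3+H////x////4f///xd///7hz/+yDv///MXD/iAe5//8B/H4QB7j//8DyPuAHwP//6fgeACAB////+A4AIAP74//8DQAAH/zgvZ4PAAA//PB9gA8AAD/9/H2GBwAAP/3//YYOHAA/+f/8Dg8fAB/w//CMHgcAD/D/4QAeAAAD8P/CAAwAADkw/8YADAAALGD/yAAMAAAAYHvAAAQAAABgAcAMAAAAA=="/>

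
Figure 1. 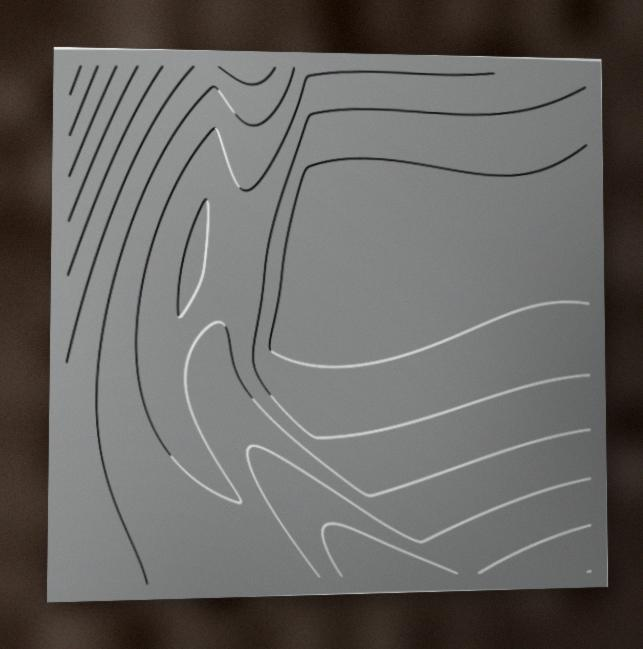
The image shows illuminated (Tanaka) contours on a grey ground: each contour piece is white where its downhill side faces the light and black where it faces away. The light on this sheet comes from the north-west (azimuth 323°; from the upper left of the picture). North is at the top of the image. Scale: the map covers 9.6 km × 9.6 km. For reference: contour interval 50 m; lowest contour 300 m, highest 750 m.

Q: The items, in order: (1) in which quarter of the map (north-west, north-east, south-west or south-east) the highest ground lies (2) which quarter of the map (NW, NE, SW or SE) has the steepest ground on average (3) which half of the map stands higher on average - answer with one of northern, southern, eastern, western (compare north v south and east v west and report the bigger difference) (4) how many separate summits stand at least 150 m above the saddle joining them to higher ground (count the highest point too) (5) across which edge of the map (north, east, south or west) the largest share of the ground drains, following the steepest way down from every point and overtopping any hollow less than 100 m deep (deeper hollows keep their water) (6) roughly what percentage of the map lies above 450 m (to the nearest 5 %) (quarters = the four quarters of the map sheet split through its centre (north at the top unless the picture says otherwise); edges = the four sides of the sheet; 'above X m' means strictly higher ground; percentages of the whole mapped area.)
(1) The highest ground is in the north-west quarter.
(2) The north-west quarter is the steepest part of the map.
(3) On average the western half of the map is the higher ground.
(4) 1 summit rises at least 150 m above its surroundings.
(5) The largest share of the runoff leaves by the eastern edge.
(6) Roughly 20 % of the ground is higher than 450 m.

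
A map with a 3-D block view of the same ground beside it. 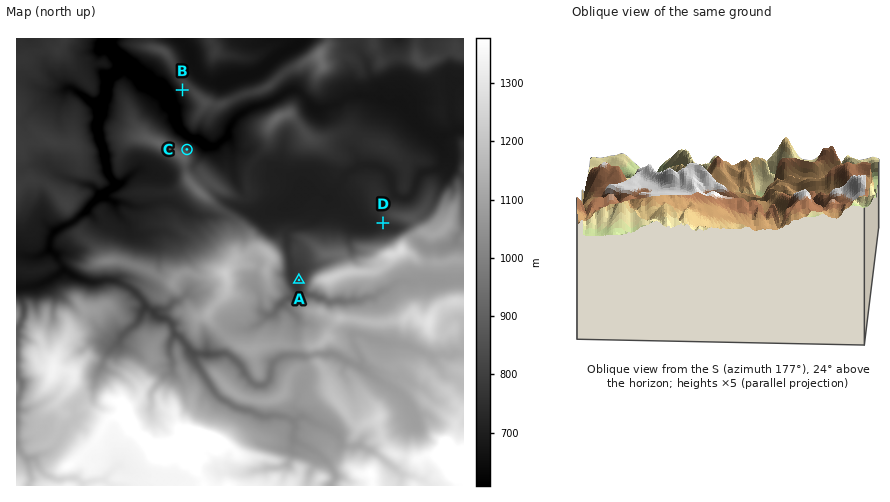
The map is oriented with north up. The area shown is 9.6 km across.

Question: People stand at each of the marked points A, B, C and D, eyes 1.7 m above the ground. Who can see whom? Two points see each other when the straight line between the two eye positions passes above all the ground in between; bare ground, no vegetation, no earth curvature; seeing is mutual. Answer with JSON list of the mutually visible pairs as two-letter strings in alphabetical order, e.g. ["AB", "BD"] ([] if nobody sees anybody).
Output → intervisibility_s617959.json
["BC", "CD"]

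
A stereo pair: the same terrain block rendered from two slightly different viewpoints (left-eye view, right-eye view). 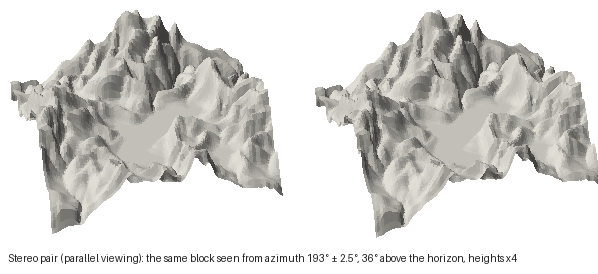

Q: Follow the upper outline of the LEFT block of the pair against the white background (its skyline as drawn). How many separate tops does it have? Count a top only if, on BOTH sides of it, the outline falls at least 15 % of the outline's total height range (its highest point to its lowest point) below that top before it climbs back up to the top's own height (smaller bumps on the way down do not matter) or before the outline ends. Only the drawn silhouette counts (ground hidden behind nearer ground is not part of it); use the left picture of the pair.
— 1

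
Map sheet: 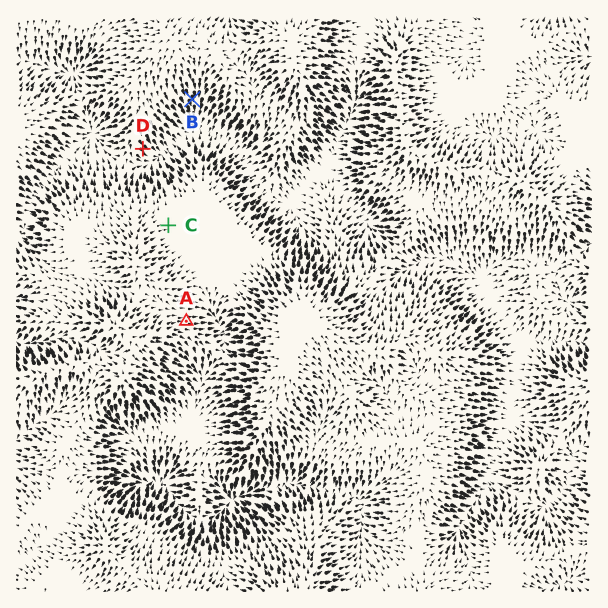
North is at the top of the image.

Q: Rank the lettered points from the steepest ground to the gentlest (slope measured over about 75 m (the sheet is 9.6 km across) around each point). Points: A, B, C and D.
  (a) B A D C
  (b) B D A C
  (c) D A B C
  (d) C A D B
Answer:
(b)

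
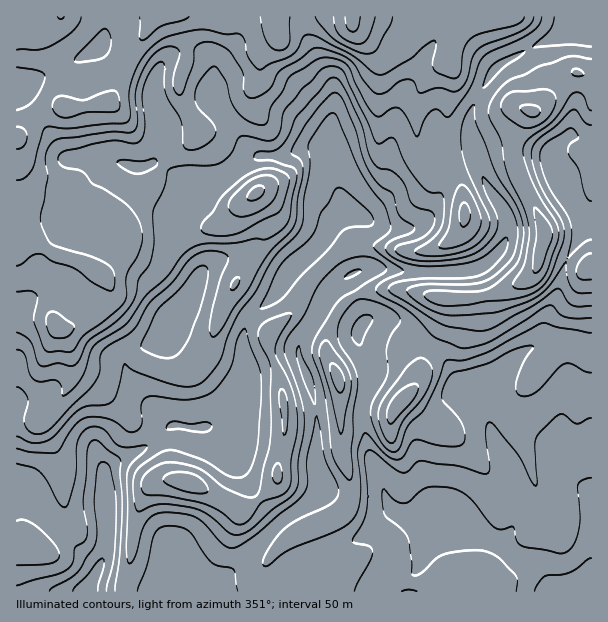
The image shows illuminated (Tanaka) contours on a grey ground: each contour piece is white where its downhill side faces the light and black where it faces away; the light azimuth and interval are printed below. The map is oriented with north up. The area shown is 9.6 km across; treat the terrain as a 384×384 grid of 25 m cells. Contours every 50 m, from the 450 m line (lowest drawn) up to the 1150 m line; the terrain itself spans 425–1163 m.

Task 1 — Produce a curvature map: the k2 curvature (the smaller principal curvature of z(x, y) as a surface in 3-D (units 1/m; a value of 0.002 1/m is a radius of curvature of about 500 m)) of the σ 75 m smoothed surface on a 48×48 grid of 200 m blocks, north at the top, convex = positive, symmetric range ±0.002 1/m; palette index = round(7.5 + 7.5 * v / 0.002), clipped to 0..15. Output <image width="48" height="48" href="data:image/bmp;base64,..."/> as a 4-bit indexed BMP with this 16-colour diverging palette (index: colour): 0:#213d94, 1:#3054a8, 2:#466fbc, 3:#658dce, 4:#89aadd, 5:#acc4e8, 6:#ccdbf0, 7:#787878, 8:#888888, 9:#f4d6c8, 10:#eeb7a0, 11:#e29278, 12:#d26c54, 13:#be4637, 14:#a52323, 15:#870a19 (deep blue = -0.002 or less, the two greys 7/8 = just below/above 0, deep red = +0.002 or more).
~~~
<image width="48" height="48" href="data:image/bmp;base64,Qk32BAAAAAAAAHYAAAAoAAAAMAAAADAAAAABAAQAAAAAAIAEAAATCwAAEwsAABAAAAAAAAAAlD0hAKhUMAC8b0YAzo1lAN2qiQDoxKwA8NvMAHh4eACIiIgAyNb0AKC37gB4kuIAVGzSADdGvgAjI6UAGQqHAFQzMyaHZ3d2Znd3d3iHd3d3eIiImGZmd3d4hQN3Znd3dmiHZ3eId3d3d4iIiGZmZoiJlzBoZXd3Z0aHVVZ4iHd3d3eIdUV4dXiJVmBYZXd2Z1JXZURGeHd3d3d3VWd4hXiFWXBIdWdlZmQFiHZURod3d3ZlZoiIhXdliHBHZVVVZ5lASIiHVGd3d3dndXiHhXdXd2A3ZVVVZ5h1AVd5hFZ3d4dohXeHhoZXd2A3dmd2Z4ZmYiRWhEZ3d3Z3hXeHdnZnd1BImHiYZmVYpkRGhEZmZmd3dXiHdmZ3iFBIqYiZZVVqpkNXczV2Z3d3dYd2Z1ZniEI1iId1RWVodjJ4cBVld3d3Vnd2d2VWdiRBFWVVZ3VXZiKIQEdUeHd2V3d2d1dlZSaYQld3Z3ZXdxGHMIlEiIh1Z3d2d0qWZUV5lkRFZ3ZXiBF4IJhEeIhld3d2dzmYZWZnh2VmZnZHiBF3AphSaIdld3d2h0Z3dWd3dmd3dmZHhwF3AomFJXZmeHd2h1VXdmh2ZWZmZmVIlgJ4IWiYU1Z2eIh2d0dVd2d1V3iYZmVHgwSaMUV4hEVmaIh2dzd1Z2dld3eIhlRWcAaYM1ZnhEVFV4h3Zzd2dlVWd3Z4hkNmUDh2JHd3Y2hlNGh2eDZ4hkREVnZ3djOGQUlkRniHVXiIZDVmd1WKlmdlRXdndiKpYhdkVnh1VneIh1RVVWWZd3h3VGdmhzFodgVlRVQzRmZnd3VXdmWIZneHZFZlh2EVeEJ3VDNGeId3ZlQ3h2VVVVaoZTRkd4YjZ3FYVWd4mYh3d3YEd3ZmZneGV3NEaJhDV3UUZnl3h3Zmd4kgiHdmZ4l1Z4Y0R4djRXdSEhAAAAAUdnlgiYd4d4dnhXdTM2d0NWd2QhNFRDIANWhwS3d3d2VnhldlQiV2RFZ3dVmXeJhhBHhyBnh2ZmZ4hkZmiGRndEZndVVEV4mWAWemFXd2d3d4hlZoiIdXlkZmZUMiJXmYEGemJodmd3eIdmZWZnd2hjZ3ZVeHNImGAmeDJoh2d3iHZ2ZlV4mYdTZ3ZWaHYnlxBXdSR3d2d3h2eHZ2NHmphiZ2VXVnhFdAR3cjaHd2eHdnd3ZmUheZmDV2R4Z3hWYSeHUld4dlVlVlZmZndiE0VkVlSHV4dXYFiHQ2eIdUREVVVWeIiGQQFEVlWHV4dnUnd1NHiJhUZlVWZFeIiFR4ZVZVWHR3Z3NHdkMkZZY1h3d3Y1eIhkeJh2VVV3R3Z3NXZldCRXVIl3eYUkZ4ZFiHZnU0Z3VnZ3NXd5uUGGZqh3iYQkdmRXhmZ3YjeHV3ZmMnmZmGF2Z4d3iGMWhlVoh3d3cUd3ZXZmUEiXd1NmVWZnd2QGl0VmeXZnYUh3ZWZ5ghZ2d1d2ZWZ2Z3YDiFVmZ1VWUjV4dleKhCNnh3l3dlZ3dnYxV2RXh2h2REVod2aIZUIkZ3hniGVXdndjRUVmdopjNodmd3Z3ZWYxJFVXeIdWdnh2Zmd2Z5hDV6p2Z3d3d3iGNFZnd4llZneHh2h2Z4ZFZ5l3dnd3d3iqZGdw=="/>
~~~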